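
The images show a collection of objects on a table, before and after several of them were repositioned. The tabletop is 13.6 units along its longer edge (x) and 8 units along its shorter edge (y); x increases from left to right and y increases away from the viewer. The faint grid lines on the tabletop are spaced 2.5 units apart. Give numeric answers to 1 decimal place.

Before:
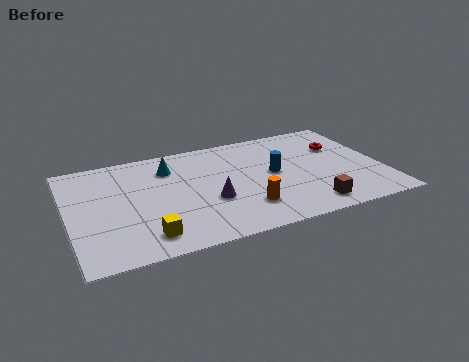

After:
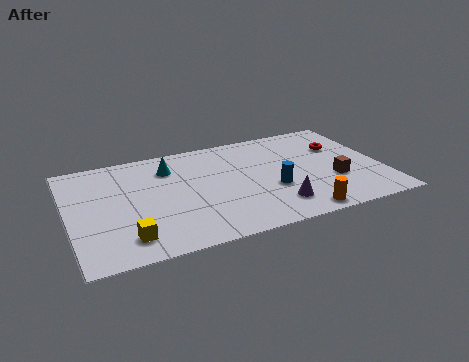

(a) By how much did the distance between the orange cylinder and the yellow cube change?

+3.0

The distance was about 4.3 in the first image and 7.3 in the second, so they moved 3.0 units further apart.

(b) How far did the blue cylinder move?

1.2

The blue cylinder moved from about (8.9, 4.2) to (8.7, 3.0), a distance of √(0.2² + 1.2²) ≈ 1.2.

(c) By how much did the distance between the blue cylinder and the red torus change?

+0.8

They were about 3.3 units apart before and 4.1 after — 0.8 units further apart.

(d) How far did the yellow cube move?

0.8

The yellow cube was near (3.1, 1.4) before and (2.3, 1.5) after, so it travelled √(0.8² + 0.1²) ≈ 0.8 units.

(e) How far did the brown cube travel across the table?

2.1

The brown cube moved from about (10.1, 1.2) to (11.4, 2.8), a distance of √(1.3² + 1.6²) ≈ 2.1.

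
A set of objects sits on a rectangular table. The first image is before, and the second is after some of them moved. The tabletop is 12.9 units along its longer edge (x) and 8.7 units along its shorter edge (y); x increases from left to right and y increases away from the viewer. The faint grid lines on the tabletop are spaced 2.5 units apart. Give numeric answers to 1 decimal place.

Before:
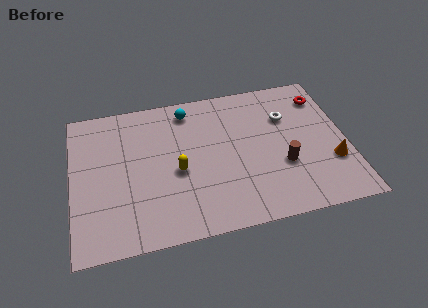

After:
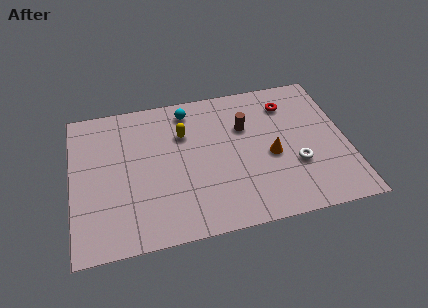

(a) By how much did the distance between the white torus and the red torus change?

+1.8

Before: roughly 2.0 units apart; after: 3.8. That's 1.8 units further apart.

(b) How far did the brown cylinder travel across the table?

3.1

From (9.8, 3.1) to (8.2, 5.8), the brown cylinder covered √(1.6² + 2.7²) ≈ 3.1 units.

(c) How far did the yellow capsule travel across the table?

2.2

The yellow capsule moved from about (4.9, 3.8) to (5.3, 6.0), a distance of √(0.4² + 2.2²) ≈ 2.2.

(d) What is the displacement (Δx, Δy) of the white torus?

(0.2, -3.0)

The white torus started near (10.2, 6.0) and ended near (10.4, 3.0).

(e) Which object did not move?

the cyan sphere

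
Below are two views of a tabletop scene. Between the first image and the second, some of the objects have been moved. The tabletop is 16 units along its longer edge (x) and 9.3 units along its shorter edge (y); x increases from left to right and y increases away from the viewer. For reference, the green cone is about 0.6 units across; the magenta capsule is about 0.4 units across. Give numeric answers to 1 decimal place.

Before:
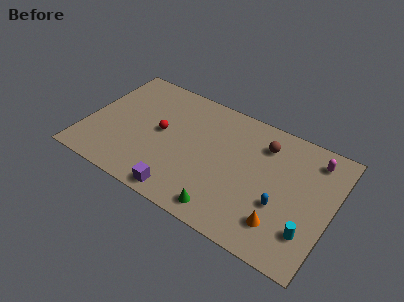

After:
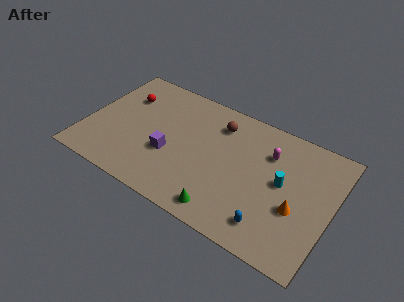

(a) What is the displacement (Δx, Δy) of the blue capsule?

(-0.4, -1.7)

The blue capsule started near (12.9, 3.4) and ended near (12.5, 1.7).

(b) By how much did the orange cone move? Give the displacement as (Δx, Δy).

(0.8, 1.5)

The orange cone started near (13.1, 2.1) and ended near (13.9, 3.6).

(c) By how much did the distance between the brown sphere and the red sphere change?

-0.7

Before: roughly 6.9 units apart; after: 6.2. That's 0.7 units closer together.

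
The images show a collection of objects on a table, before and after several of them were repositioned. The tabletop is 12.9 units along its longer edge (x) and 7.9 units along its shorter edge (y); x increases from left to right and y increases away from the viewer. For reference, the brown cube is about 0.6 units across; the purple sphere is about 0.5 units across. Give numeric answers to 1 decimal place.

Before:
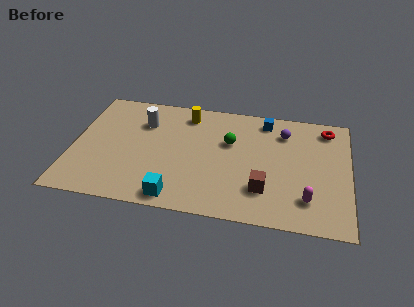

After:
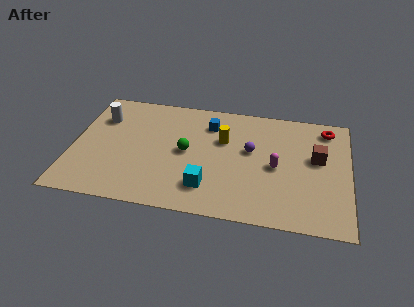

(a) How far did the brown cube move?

3.5

The brown cube was near (9.0, 2.1) before and (11.4, 4.6) after, so it travelled √(2.4² + 2.5²) ≈ 3.5 units.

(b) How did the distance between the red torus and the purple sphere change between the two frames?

+2.0

They were about 2.1 units apart before and 4.1 after — 2.0 units further apart.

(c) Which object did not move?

the red torus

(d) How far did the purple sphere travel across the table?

2.1

The purple sphere was near (9.8, 6.1) before and (8.3, 4.6) after, so it travelled √(1.5² + 1.5²) ≈ 2.1 units.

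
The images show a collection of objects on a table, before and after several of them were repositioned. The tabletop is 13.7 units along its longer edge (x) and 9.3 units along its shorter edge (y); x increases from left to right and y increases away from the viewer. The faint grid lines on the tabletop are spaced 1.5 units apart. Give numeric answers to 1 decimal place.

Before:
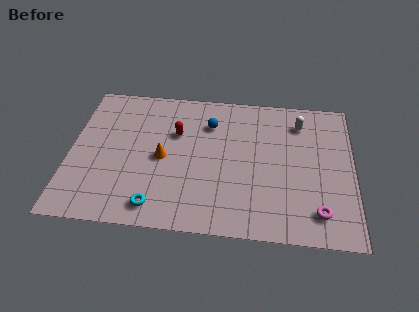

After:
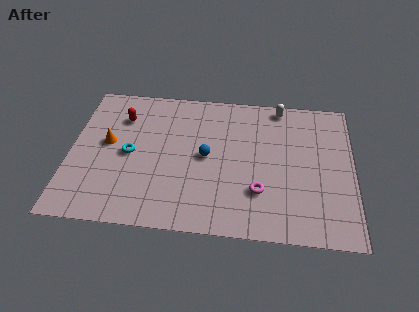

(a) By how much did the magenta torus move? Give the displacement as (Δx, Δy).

(-2.8, 1.0)

The magenta torus was at about (12.0, 1.7) and moved to about (9.2, 2.7).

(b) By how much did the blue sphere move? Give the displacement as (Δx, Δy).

(-0.1, -2.2)

The blue sphere was at about (6.7, 6.9) and moved to about (6.6, 4.7).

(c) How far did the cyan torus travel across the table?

3.5

The cyan torus was near (4.3, 1.3) before and (2.9, 4.5) after, so it travelled √(1.4² + 3.2²) ≈ 3.5 units.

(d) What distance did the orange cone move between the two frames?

2.8

From (4.5, 4.4) to (1.8, 5.1), the orange cone covered √(2.7² + 0.7²) ≈ 2.8 units.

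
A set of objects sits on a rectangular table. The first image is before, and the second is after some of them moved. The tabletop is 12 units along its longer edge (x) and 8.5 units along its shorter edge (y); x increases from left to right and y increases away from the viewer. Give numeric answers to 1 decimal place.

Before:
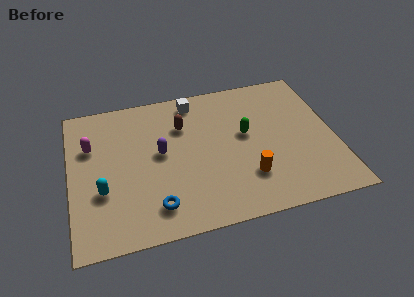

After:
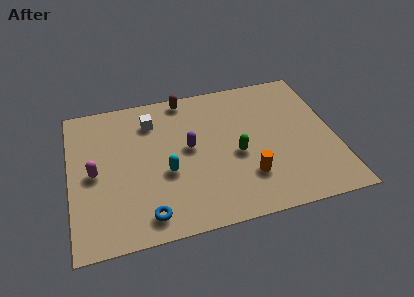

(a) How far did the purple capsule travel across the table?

1.3

The purple capsule was near (4.1, 4.6) before and (5.4, 4.6) after, so it travelled √(1.3² + 0.0²) ≈ 1.3 units.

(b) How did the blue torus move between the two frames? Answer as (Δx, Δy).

(-0.4, -0.4)

The blue torus started near (3.7, 1.6) and ended near (3.3, 1.2).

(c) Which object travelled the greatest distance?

the cyan capsule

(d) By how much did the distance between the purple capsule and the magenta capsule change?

+1.0

The distance was about 3.3 in the first image and 4.3 in the second, so they moved 1.0 units further apart.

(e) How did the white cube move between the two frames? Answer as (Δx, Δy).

(-2.0, -0.8)

The white cube started near (5.8, 7.4) and ended near (3.8, 6.6).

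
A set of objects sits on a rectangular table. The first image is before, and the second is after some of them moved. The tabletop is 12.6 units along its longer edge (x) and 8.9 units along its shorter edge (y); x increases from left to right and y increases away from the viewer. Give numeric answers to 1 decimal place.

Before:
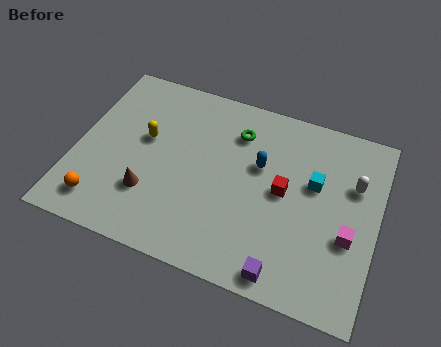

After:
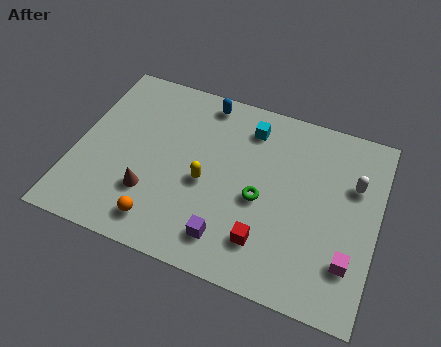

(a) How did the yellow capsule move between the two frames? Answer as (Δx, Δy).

(2.7, -1.3)

The yellow capsule was at about (2.8, 5.2) and moved to about (5.5, 3.9).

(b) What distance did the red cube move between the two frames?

2.6

The red cube moved from about (8.7, 4.6) to (8.2, 2.0), a distance of √(0.5² + 2.6²) ≈ 2.6.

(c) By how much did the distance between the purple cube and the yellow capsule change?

-5.0

The distance was about 7.6 in the first image and 2.6 in the second, so they moved 5.0 units closer together.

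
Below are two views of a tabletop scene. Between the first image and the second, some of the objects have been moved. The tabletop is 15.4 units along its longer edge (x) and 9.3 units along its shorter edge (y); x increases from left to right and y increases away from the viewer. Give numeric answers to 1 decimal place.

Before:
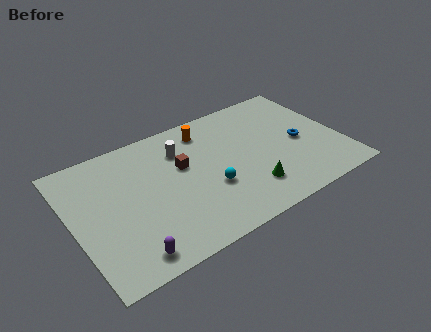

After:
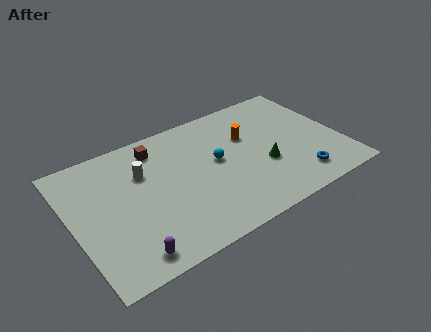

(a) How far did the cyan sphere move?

1.8

The cyan sphere moved from about (7.6, 3.4) to (8.3, 5.1), a distance of √(0.7² + 1.7²) ≈ 1.8.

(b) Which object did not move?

the purple capsule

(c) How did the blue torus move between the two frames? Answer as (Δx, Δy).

(-0.6, -2.6)

The blue torus started near (13.1, 4.3) and ended near (12.5, 1.7).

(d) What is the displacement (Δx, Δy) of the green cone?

(1.1, 1.3)

The green cone was at about (9.7, 2.2) and moved to about (10.8, 3.5).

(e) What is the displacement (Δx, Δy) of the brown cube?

(-1.2, 2.0)

The brown cube was at about (6.4, 5.7) and moved to about (5.2, 7.7).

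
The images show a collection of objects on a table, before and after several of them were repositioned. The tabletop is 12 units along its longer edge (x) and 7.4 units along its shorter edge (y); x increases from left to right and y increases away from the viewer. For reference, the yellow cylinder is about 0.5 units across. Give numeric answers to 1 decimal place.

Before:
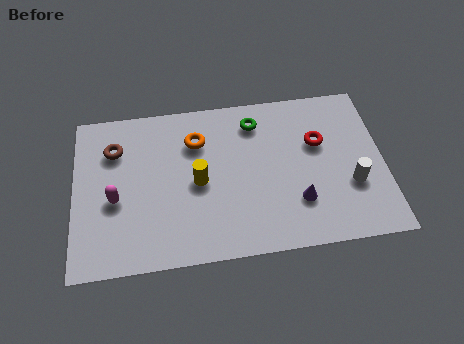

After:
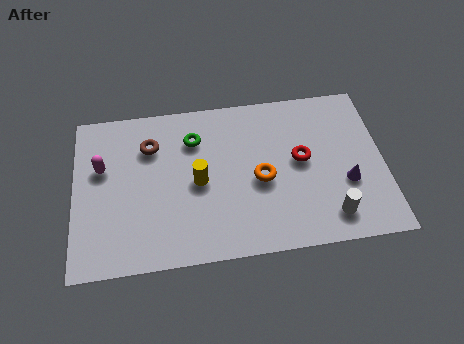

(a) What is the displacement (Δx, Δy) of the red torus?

(-0.7, -0.7)

The red torus started near (9.5, 4.7) and ended near (8.8, 4.0).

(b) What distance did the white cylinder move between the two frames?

1.6

The white cylinder was near (10.7, 2.6) before and (9.8, 1.3) after, so it travelled √(0.9² + 1.3²) ≈ 1.6 units.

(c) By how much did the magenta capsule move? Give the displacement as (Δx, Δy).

(-0.5, 1.5)

The magenta capsule started near (1.6, 3.1) and ended near (1.1, 4.6).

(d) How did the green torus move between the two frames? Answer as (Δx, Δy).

(-2.4, -0.5)

The green torus was at about (7.1, 6.0) and moved to about (4.7, 5.5).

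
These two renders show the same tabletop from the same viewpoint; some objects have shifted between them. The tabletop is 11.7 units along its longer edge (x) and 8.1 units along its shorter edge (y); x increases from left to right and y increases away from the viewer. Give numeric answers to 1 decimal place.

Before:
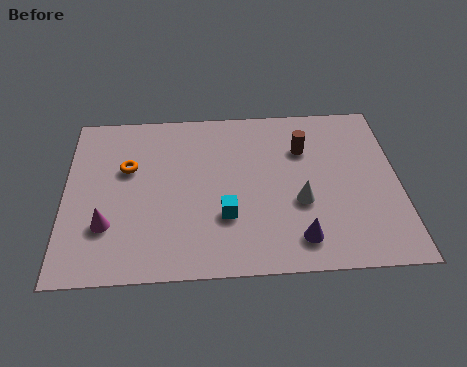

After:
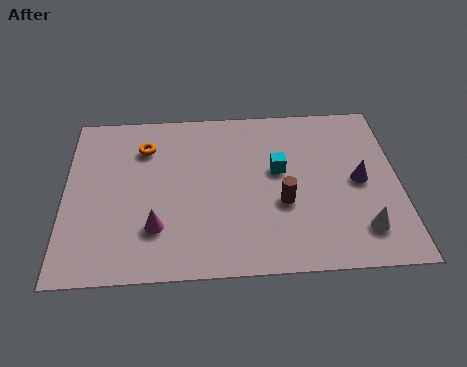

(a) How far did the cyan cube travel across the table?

2.8

The cyan cube was near (5.6, 2.6) before and (7.5, 4.7) after, so it travelled √(1.9² + 2.1²) ≈ 2.8 units.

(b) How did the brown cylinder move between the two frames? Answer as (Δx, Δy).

(-0.8, -2.6)

The brown cylinder was at about (8.4, 5.7) and moved to about (7.6, 3.1).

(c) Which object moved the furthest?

the purple cone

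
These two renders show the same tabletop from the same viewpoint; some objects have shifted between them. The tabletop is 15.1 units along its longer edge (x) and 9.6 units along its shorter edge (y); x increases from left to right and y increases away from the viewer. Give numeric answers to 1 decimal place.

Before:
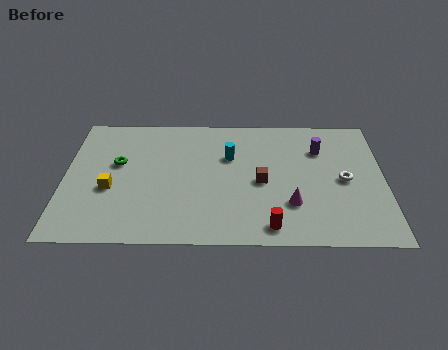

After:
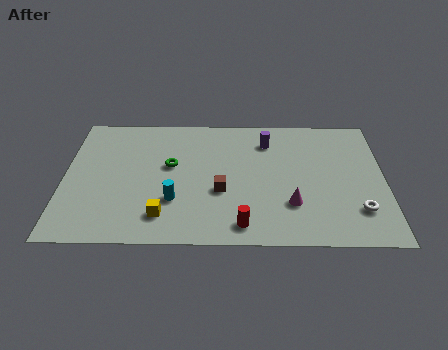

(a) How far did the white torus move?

2.3

From (13.2, 4.6) to (13.8, 2.4), the white torus covered √(0.6² + 2.2²) ≈ 2.3 units.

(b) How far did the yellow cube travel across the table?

3.1

From (2.2, 3.8) to (4.7, 1.9), the yellow cube covered √(2.5² + 1.9²) ≈ 3.1 units.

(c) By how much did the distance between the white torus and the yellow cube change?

-1.9

They were about 11.0 units apart before and 9.1 after — 1.9 units closer together.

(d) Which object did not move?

the magenta cone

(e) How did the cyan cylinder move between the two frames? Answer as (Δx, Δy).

(-2.6, -3.3)

From the two frames, the cyan cylinder sits at roughly (7.8, 6.3) before and (5.2, 3.0) after.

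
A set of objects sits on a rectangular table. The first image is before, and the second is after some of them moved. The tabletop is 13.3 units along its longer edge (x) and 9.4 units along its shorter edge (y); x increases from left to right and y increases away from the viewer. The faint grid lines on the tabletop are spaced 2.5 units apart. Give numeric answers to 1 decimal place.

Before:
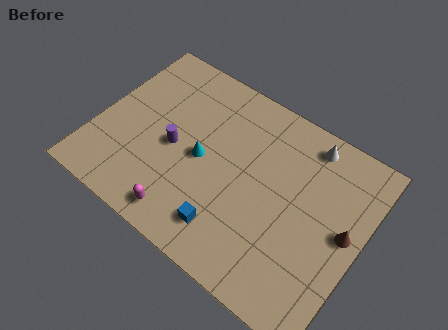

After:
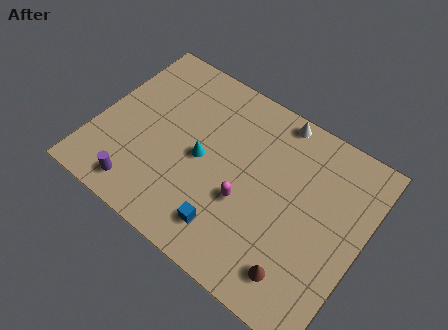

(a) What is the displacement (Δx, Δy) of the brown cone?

(-1.7, -3.2)

The brown cone started near (12.5, 4.9) and ended near (10.8, 1.7).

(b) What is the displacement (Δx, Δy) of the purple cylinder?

(-1.1, -3.0)

The purple cylinder was at about (3.9, 4.3) and moved to about (2.8, 1.3).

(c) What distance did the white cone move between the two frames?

1.7

The white cone moved from about (10.0, 8.2) to (8.3, 8.6), a distance of √(1.7² + 0.4²) ≈ 1.7.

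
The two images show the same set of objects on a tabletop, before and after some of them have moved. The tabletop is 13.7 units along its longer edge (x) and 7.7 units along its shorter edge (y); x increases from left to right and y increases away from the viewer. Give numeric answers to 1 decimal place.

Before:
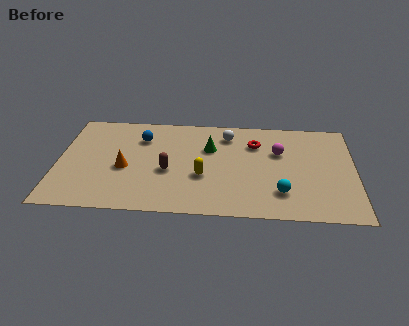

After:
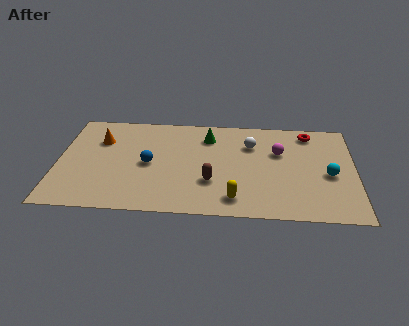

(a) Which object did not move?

the magenta sphere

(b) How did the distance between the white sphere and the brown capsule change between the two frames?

-0.5

They were about 4.0 units apart before and 3.5 after — 0.5 units closer together.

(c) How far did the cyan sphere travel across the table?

2.7

From (10.3, 1.9) to (12.5, 3.4), the cyan sphere covered √(2.2² + 1.5²) ≈ 2.7 units.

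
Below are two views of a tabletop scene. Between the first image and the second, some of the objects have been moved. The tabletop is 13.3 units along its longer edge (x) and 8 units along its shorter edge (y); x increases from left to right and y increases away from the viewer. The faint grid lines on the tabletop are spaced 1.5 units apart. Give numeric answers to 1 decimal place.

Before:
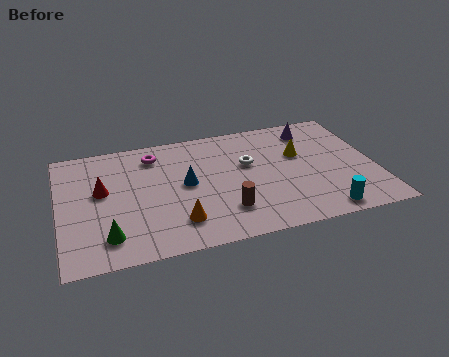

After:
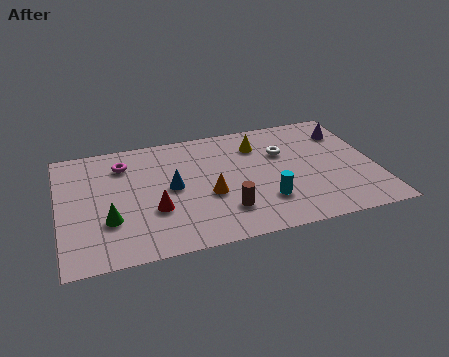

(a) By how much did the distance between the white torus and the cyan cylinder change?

-1.6

The distance was about 4.9 in the first image and 3.3 in the second, so they moved 1.6 units closer together.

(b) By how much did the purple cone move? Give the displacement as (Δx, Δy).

(1.4, -0.5)

The purple cone started near (10.9, 6.6) and ended near (12.3, 6.1).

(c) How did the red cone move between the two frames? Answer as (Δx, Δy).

(2.1, -1.8)

From the two frames, the red cone sits at roughly (1.8, 4.6) before and (3.9, 2.8) after.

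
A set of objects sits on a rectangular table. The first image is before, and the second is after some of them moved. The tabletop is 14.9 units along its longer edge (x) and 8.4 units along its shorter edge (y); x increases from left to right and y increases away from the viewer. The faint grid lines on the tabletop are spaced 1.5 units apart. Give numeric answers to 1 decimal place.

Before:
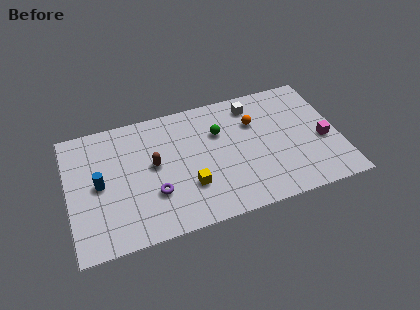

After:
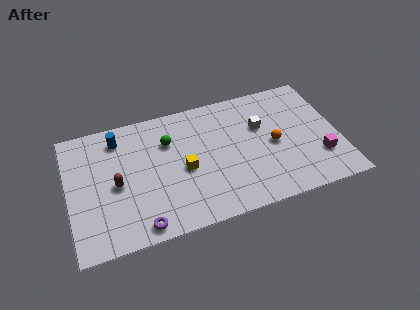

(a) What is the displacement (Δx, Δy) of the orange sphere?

(0.9, -1.8)

The orange sphere was at about (10.4, 5.8) and moved to about (11.3, 4.0).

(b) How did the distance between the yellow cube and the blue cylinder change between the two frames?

-0.5

They were about 5.1 units apart before and 4.6 after — 0.5 units closer together.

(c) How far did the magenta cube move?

1.1

The magenta cube moved from about (14.0, 3.5) to (13.7, 2.4), a distance of √(0.3² + 1.1²) ≈ 1.1.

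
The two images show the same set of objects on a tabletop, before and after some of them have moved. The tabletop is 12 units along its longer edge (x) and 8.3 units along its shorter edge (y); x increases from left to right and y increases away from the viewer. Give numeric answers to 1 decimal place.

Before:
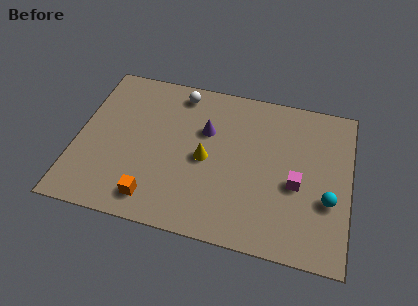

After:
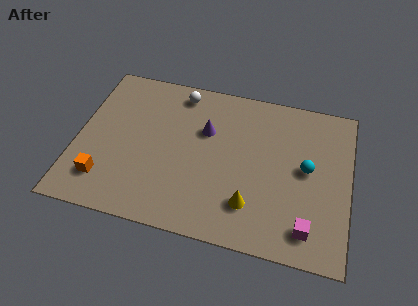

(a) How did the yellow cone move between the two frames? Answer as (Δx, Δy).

(2.1, -1.9)

The yellow cone started near (5.7, 3.9) and ended near (7.8, 2.0).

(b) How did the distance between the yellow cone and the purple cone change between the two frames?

+2.5

Before: roughly 1.5 units apart; after: 4.0. That's 2.5 units further apart.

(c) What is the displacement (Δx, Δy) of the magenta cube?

(0.6, -2.1)

The magenta cube started near (9.7, 3.5) and ended near (10.3, 1.4).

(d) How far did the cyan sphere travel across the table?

1.7

The cyan sphere moved from about (11.1, 3.0) to (10.1, 4.4), a distance of √(1.0² + 1.4²) ≈ 1.7.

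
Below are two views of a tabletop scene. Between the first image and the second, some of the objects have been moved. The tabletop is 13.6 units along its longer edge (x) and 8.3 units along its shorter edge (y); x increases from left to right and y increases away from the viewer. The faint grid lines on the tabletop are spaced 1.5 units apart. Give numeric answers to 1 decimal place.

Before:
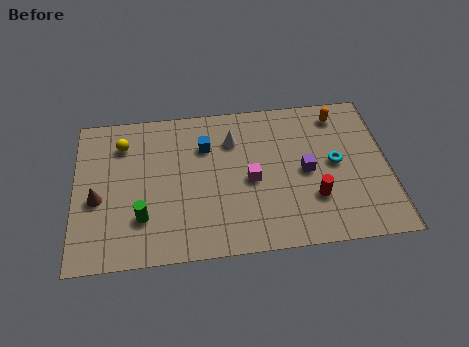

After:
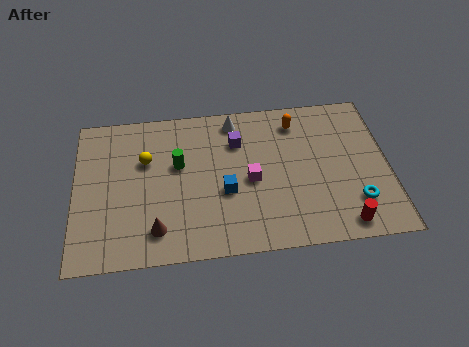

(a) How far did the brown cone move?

3.1

From (1.0, 3.5) to (3.5, 1.6), the brown cone covered √(2.5² + 1.9²) ≈ 3.1 units.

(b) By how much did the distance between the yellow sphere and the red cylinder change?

+0.4

Before: roughly 9.1 units apart; after: 9.5. That's 0.4 units further apart.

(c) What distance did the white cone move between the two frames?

1.1

From (6.9, 6.1) to (7.0, 7.2), the white cone covered √(0.1² + 1.1²) ≈ 1.1 units.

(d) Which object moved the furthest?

the purple cube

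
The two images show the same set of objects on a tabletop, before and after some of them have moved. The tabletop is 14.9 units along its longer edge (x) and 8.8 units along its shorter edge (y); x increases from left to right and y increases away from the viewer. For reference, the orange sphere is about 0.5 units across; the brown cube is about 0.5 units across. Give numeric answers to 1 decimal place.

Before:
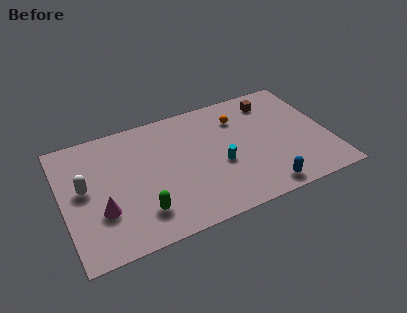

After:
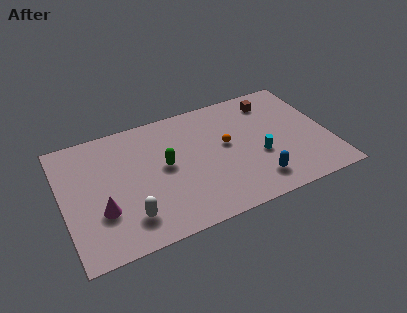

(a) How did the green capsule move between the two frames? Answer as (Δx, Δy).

(1.6, 2.7)

The green capsule was at about (4.1, 2.0) and moved to about (5.7, 4.7).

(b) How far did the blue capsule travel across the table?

0.8

From (10.8, 1.0) to (10.5, 1.7), the blue capsule covered √(0.3² + 0.7²) ≈ 0.8 units.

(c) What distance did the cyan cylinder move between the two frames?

2.2

From (8.7, 3.6) to (10.9, 3.4), the cyan cylinder covered √(2.2² + 0.2²) ≈ 2.2 units.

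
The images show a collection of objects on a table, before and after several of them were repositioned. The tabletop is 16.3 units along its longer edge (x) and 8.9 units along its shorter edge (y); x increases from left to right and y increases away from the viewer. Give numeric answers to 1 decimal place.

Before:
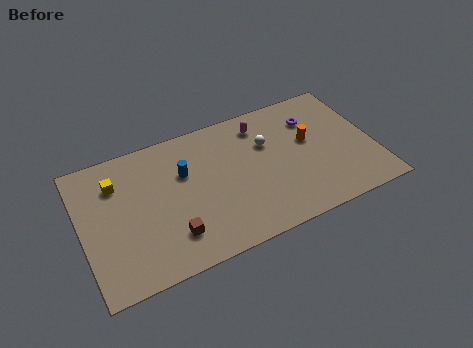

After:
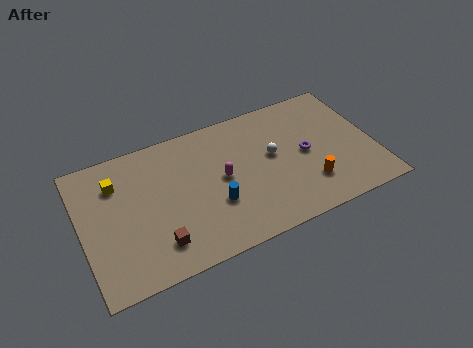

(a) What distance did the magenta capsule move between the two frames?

3.7

The magenta capsule was near (10.3, 7.3) before and (7.8, 4.6) after, so it travelled √(2.5² + 2.7²) ≈ 3.7 units.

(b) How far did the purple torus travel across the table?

2.3

The purple torus moved from about (13.2, 6.6) to (12.5, 4.4), a distance of √(0.7² + 2.2²) ≈ 2.3.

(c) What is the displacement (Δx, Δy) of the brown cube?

(-0.8, -0.2)

The brown cube was at about (4.7, 2.1) and moved to about (3.9, 1.9).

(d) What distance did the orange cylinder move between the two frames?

2.9

From (12.8, 5.2) to (12.4, 2.3), the orange cylinder covered √(0.4² + 2.9²) ≈ 2.9 units.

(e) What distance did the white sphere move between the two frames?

0.9

The white sphere moved from about (10.5, 5.9) to (10.7, 5.0), a distance of √(0.2² + 0.9²) ≈ 0.9.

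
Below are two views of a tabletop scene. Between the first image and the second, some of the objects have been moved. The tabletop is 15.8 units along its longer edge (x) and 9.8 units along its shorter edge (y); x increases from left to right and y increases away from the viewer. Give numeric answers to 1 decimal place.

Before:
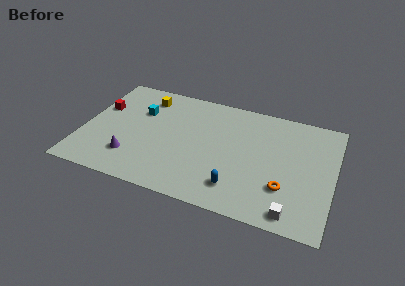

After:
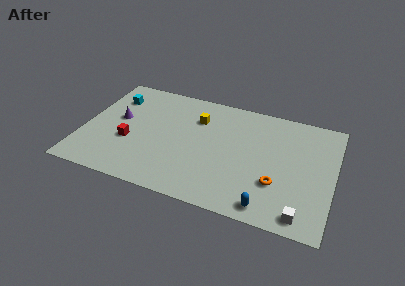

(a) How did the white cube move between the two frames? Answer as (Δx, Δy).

(0.6, 0.0)

From the two frames, the white cube sits at roughly (13.5, 1.1) before and (14.1, 1.1) after.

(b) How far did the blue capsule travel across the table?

2.2

The blue capsule was near (10.0, 2.0) before and (12.0, 1.1) after, so it travelled √(2.0² + 0.9²) ≈ 2.2 units.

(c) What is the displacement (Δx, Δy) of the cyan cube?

(-1.8, 0.8)

The cyan cube was at about (3.4, 6.6) and moved to about (1.6, 7.4).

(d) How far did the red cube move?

3.3

The red cube was near (0.9, 6.2) before and (3.0, 3.7) after, so it travelled √(2.1² + 2.5²) ≈ 3.3 units.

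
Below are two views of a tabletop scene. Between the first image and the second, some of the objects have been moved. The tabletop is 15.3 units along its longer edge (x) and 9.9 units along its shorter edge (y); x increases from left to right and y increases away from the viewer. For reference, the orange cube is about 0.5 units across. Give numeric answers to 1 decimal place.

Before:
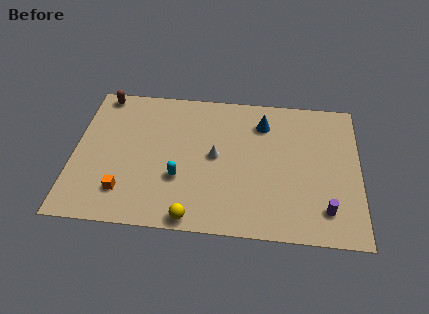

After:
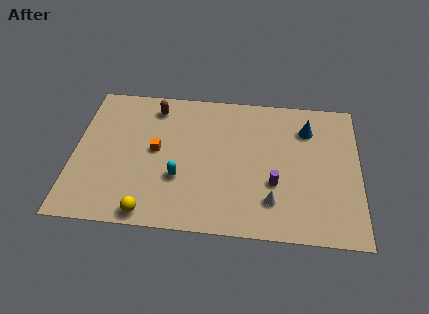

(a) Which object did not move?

the cyan capsule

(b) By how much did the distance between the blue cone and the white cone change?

+1.9

They were about 3.6 units apart before and 5.5 after — 1.9 units further apart.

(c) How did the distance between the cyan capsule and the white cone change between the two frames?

+2.6

They were about 2.5 units apart before and 5.1 after — 2.6 units further apart.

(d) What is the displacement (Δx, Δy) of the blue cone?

(2.4, -0.2)

From the two frames, the blue cone sits at roughly (10.1, 7.7) before and (12.5, 7.5) after.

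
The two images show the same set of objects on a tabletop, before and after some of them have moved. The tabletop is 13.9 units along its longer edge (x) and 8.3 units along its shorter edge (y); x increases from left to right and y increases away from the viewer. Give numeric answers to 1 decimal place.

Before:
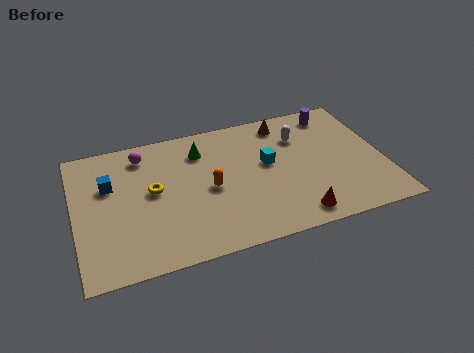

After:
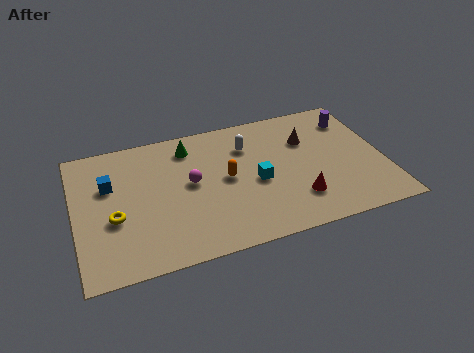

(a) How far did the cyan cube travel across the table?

1.2

The cyan cube was near (8.7, 4.7) before and (8.1, 3.7) after, so it travelled √(0.6² + 1.0²) ≈ 1.2 units.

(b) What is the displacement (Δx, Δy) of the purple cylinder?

(0.8, -0.6)

The purple cylinder started near (12.0, 7.1) and ended near (12.8, 6.5).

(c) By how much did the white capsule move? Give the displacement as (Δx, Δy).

(-2.4, 0.1)

From the two frames, the white capsule sits at roughly (10.3, 6.0) before and (7.9, 6.1) after.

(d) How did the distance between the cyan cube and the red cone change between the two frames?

-1.4

They were about 3.7 units apart before and 2.3 after — 1.4 units closer together.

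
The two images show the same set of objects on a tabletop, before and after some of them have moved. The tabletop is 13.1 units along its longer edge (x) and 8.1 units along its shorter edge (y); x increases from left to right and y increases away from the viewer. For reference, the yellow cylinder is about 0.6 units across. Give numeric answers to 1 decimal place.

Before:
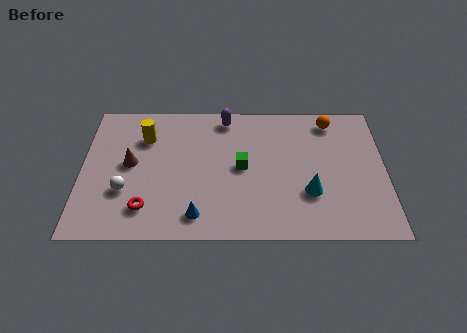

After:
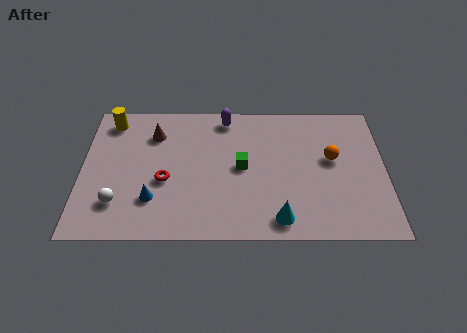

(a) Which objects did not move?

the purple capsule and the green cube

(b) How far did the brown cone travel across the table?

2.1

The brown cone was near (2.1, 4.3) before and (3.1, 6.1) after, so it travelled √(1.0² + 1.8²) ≈ 2.1 units.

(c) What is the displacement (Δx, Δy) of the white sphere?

(-0.3, -0.7)

From the two frames, the white sphere sits at roughly (1.9, 2.7) before and (1.6, 2.0) after.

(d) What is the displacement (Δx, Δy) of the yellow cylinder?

(-1.5, 1.0)

From the two frames, the yellow cylinder sits at roughly (2.7, 5.9) before and (1.2, 6.9) after.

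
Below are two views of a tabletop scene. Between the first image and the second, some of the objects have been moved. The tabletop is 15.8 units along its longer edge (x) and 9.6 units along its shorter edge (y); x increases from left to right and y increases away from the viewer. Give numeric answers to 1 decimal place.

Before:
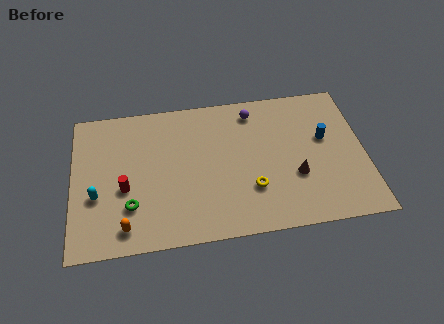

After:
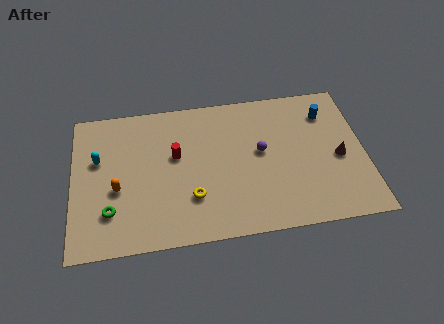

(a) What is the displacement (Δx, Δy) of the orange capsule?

(-0.4, 2.5)

From the two frames, the orange capsule sits at roughly (2.8, 1.4) before and (2.4, 3.9) after.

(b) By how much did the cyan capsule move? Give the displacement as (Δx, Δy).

(0.1, 2.4)

The cyan capsule was at about (1.3, 3.6) and moved to about (1.4, 6.0).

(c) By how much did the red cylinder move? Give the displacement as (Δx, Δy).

(2.8, 1.8)

From the two frames, the red cylinder sits at roughly (2.8, 3.9) before and (5.6, 5.7) after.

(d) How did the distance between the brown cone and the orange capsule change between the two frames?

+2.6

They were about 9.4 units apart before and 12.0 after — 2.6 units further apart.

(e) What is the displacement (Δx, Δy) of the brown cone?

(2.4, 0.9)

The brown cone was at about (12.0, 3.4) and moved to about (14.4, 4.3).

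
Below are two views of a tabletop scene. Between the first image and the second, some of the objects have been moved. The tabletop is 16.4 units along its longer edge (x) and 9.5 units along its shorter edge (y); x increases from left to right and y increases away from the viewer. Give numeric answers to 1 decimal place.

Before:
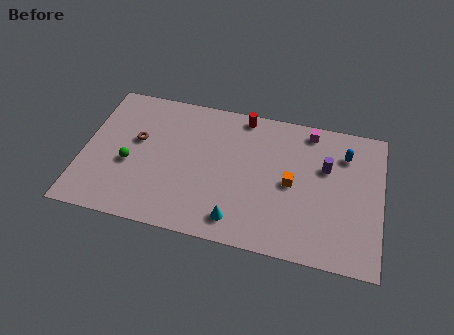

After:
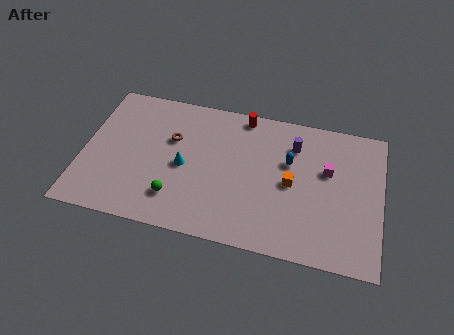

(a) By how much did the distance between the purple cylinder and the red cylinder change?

-2.1

They were about 5.3 units apart before and 3.2 after — 2.1 units closer together.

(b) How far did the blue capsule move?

3.2

The blue capsule moved from about (14.3, 7.2) to (11.3, 6.0), a distance of √(3.0² + 1.2²) ≈ 3.2.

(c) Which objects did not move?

the orange cube and the red cylinder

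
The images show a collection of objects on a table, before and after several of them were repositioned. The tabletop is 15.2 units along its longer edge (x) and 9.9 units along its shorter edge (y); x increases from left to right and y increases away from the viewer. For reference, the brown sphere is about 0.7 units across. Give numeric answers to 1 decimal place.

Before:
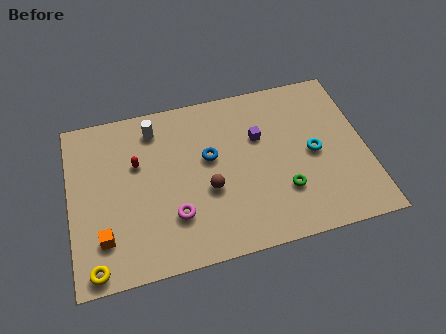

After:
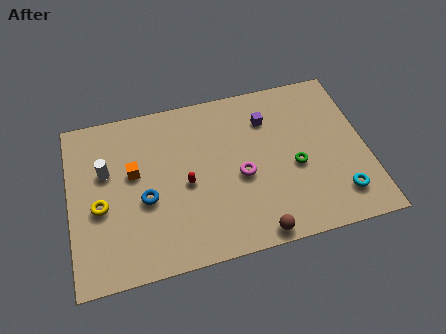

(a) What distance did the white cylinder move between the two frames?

3.3

The white cylinder was near (4.5, 8.2) before and (1.9, 6.2) after, so it travelled √(2.6² + 2.0²) ≈ 3.3 units.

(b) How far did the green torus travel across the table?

1.5

The green torus was near (10.8, 2.9) before and (11.5, 4.2) after, so it travelled √(0.7² + 1.3²) ≈ 1.5 units.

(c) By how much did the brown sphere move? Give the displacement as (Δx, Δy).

(2.2, -3.1)

The brown sphere was at about (7.0, 3.9) and moved to about (9.2, 0.8).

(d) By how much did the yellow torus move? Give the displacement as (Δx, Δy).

(0.4, 3.3)

From the two frames, the yellow torus sits at roughly (1.1, 0.9) before and (1.5, 4.2) after.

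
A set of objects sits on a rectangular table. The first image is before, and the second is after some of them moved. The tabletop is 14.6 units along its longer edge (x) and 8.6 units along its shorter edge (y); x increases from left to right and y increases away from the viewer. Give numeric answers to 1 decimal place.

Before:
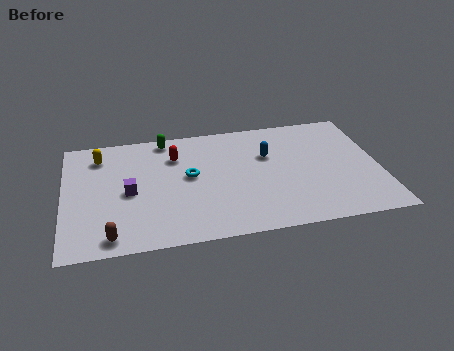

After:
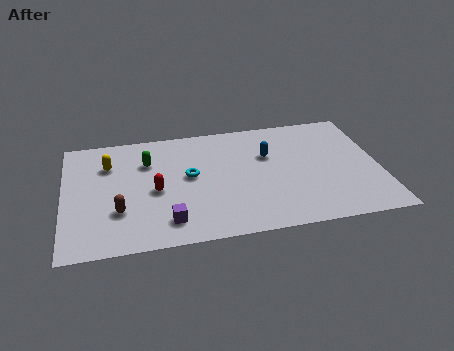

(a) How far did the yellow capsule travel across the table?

0.8

From (1.7, 6.9) to (2.1, 6.2), the yellow capsule covered √(0.4² + 0.7²) ≈ 0.8 units.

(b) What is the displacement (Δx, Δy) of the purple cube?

(1.7, -2.4)

From the two frames, the purple cube sits at roughly (3.0, 4.0) before and (4.7, 1.6) after.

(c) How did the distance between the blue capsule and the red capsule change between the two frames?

+1.2

They were about 4.4 units apart before and 5.6 after — 1.2 units further apart.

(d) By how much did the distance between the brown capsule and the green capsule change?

-3.5

Before: roughly 7.2 units apart; after: 3.7. That's 3.5 units closer together.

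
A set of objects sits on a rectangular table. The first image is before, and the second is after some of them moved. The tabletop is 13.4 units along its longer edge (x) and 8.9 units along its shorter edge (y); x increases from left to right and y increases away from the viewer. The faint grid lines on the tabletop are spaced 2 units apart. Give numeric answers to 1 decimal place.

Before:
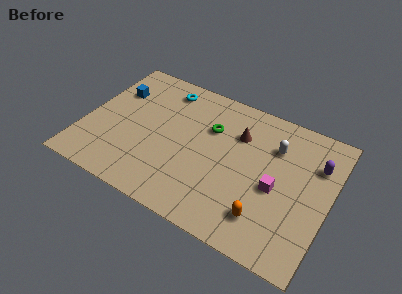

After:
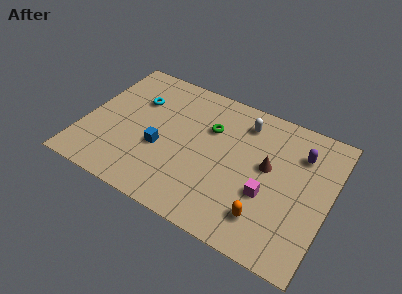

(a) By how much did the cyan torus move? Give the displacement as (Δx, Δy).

(-1.3, -1.4)

The cyan torus was at about (3.9, 7.5) and moved to about (2.6, 6.1).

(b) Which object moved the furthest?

the blue cube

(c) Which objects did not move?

the green torus and the orange capsule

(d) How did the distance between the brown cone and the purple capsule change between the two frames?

-2.0

The distance was about 4.3 in the first image and 2.3 in the second, so they moved 2.0 units closer together.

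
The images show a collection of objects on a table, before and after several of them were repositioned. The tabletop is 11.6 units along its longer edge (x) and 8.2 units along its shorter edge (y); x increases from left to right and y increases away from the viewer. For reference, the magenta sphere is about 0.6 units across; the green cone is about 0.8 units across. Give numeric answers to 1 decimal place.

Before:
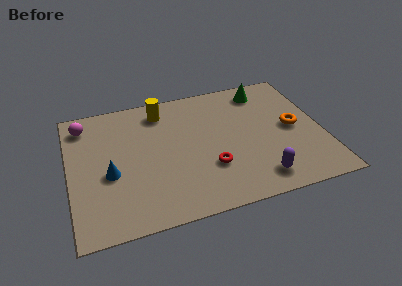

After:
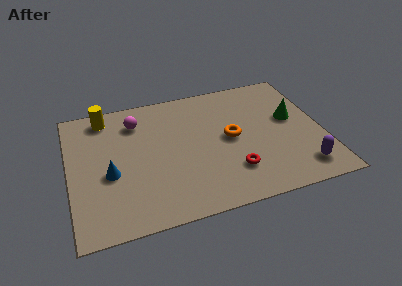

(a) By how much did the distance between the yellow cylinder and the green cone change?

+4.0

Before: roughly 4.8 units apart; after: 8.8. That's 4.0 units further apart.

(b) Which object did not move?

the blue cone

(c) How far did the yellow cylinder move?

2.6

From (4.4, 6.8) to (1.8, 7.1), the yellow cylinder covered √(2.6² + 0.3²) ≈ 2.6 units.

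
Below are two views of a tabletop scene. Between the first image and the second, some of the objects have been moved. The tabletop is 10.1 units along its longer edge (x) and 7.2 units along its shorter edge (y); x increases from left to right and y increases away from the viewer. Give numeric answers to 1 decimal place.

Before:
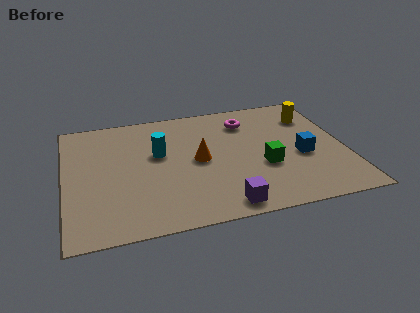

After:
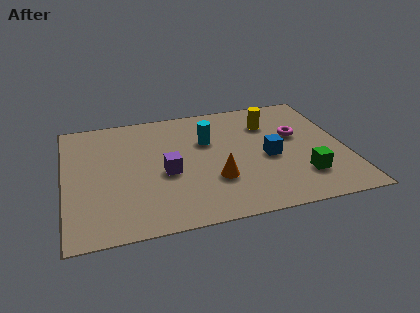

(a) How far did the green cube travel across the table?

1.6

The green cube moved from about (7.1, 2.7) to (8.4, 1.8), a distance of √(1.3² + 0.9²) ≈ 1.6.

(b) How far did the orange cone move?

1.4

The orange cone moved from about (4.8, 3.6) to (5.3, 2.3), a distance of √(0.5² + 1.3²) ≈ 1.4.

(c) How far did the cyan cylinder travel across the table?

1.8

From (3.4, 4.3) to (5.2, 4.7), the cyan cylinder covered √(1.8² + 0.4²) ≈ 1.8 units.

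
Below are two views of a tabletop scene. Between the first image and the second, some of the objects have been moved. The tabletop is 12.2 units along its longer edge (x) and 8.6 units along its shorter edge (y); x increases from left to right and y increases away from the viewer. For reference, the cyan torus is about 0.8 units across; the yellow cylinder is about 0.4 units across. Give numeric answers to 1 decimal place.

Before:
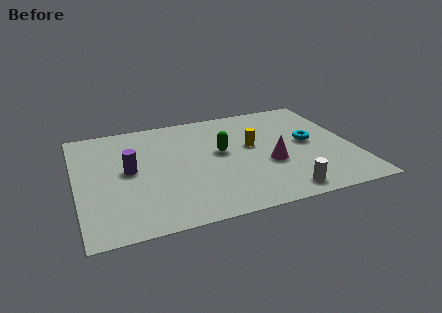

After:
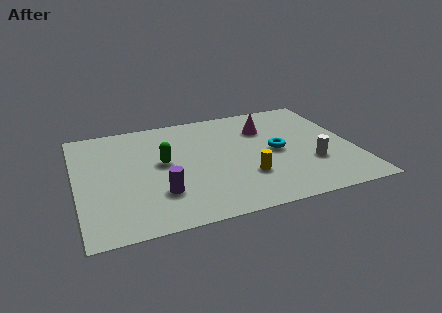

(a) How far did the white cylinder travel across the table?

2.3

The white cylinder was near (8.7, 1.0) before and (10.2, 2.8) after, so it travelled √(1.5² + 1.8²) ≈ 2.3 units.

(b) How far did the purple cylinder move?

2.4

The purple cylinder moved from about (2.3, 4.5) to (3.5, 2.4), a distance of √(1.2² + 2.1²) ≈ 2.4.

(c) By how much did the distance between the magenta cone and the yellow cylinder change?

+2.1

They were about 1.7 units apart before and 3.8 after — 2.1 units further apart.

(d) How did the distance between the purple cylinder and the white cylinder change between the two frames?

-0.6

Before: roughly 7.3 units apart; after: 6.7. That's 0.6 units closer together.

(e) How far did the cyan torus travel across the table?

1.5

The cyan torus was near (10.3, 4.5) before and (8.8, 4.2) after, so it travelled √(1.5² + 0.3²) ≈ 1.5 units.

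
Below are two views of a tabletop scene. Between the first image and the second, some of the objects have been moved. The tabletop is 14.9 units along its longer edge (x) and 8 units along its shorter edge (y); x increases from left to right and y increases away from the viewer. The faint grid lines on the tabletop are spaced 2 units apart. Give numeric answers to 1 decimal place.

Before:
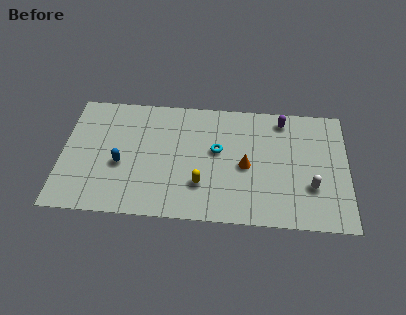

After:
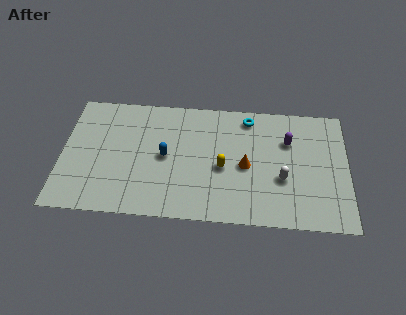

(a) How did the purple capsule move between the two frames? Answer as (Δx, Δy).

(0.3, -1.4)

The purple capsule was at about (11.5, 6.9) and moved to about (11.8, 5.5).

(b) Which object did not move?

the orange cone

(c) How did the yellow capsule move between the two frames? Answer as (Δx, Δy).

(1.1, 1.2)

The yellow capsule started near (7.3, 2.3) and ended near (8.4, 3.5).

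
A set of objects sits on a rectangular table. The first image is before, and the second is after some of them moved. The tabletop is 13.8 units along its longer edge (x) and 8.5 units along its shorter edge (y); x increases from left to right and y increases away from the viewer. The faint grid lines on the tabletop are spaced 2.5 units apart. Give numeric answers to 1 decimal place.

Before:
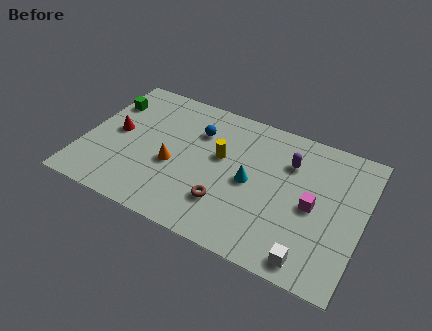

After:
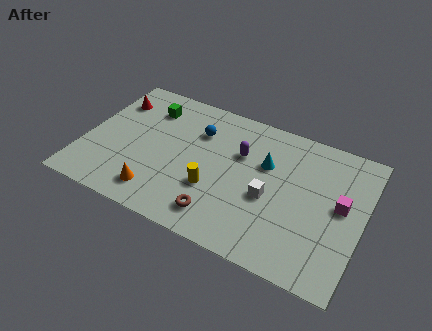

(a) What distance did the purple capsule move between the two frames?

2.5

The purple capsule was near (10.0, 6.1) before and (7.6, 5.6) after, so it travelled √(2.4² + 0.5²) ≈ 2.5 units.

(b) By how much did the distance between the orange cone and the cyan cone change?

+2.5

The distance was about 3.8 in the first image and 6.3 in the second, so they moved 2.5 units further apart.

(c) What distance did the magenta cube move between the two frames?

1.4

The magenta cube moved from about (11.4, 4.0) to (12.7, 4.6), a distance of √(1.3² + 0.6²) ≈ 1.4.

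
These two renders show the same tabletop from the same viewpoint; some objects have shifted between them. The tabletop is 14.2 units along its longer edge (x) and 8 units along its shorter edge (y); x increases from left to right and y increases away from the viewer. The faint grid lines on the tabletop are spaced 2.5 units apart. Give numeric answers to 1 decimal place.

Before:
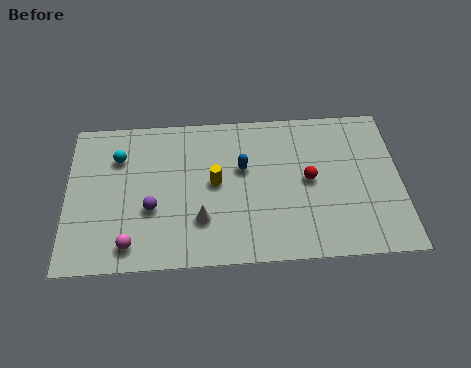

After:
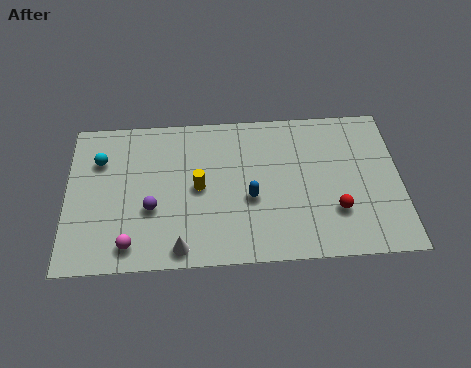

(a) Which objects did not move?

the purple sphere and the magenta sphere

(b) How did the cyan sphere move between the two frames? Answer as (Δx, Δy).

(-0.8, -0.1)

From the two frames, the cyan sphere sits at roughly (2.2, 5.8) before and (1.4, 5.7) after.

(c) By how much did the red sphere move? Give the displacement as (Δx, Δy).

(1.1, -1.7)

The red sphere was at about (10.3, 4.1) and moved to about (11.4, 2.4).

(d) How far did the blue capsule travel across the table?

1.6

From (7.5, 4.9) to (7.8, 3.3), the blue capsule covered √(0.3² + 1.6²) ≈ 1.6 units.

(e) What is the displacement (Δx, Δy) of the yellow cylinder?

(-0.7, -0.2)

The yellow cylinder started near (6.3, 4.2) and ended near (5.6, 4.0).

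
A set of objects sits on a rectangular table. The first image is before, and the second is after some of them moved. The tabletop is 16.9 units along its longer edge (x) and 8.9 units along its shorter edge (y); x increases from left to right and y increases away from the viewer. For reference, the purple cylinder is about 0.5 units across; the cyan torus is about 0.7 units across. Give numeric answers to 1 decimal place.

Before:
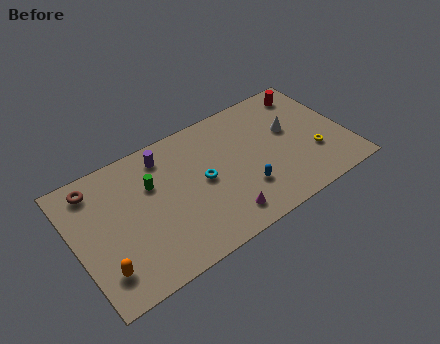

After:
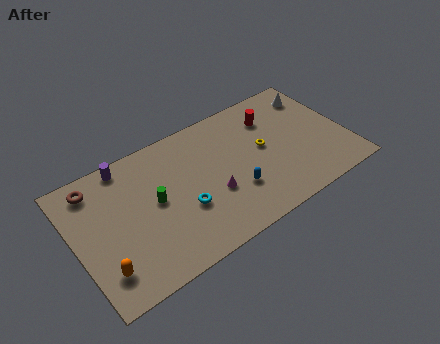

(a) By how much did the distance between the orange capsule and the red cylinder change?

-2.6

The distance was about 14.9 in the first image and 12.3 in the second, so they moved 2.6 units closer together.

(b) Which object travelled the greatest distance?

the yellow torus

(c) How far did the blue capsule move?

0.6

The blue capsule moved from about (10.2, 2.6) to (9.6, 2.8), a distance of √(0.6² + 0.2²) ≈ 0.6.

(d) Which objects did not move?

the brown torus and the orange capsule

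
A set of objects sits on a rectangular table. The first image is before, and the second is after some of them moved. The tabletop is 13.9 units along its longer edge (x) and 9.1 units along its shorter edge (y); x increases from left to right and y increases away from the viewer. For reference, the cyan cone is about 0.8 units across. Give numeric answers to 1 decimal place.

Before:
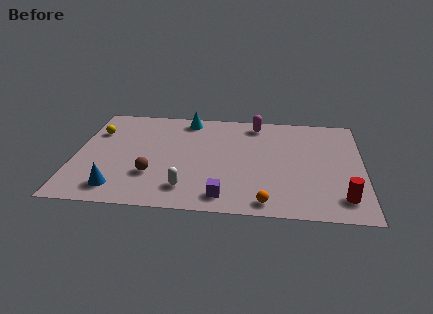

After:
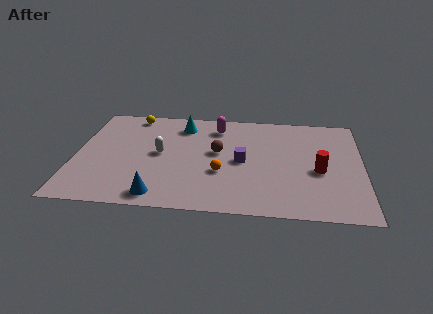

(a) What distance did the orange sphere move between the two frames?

3.2

The orange sphere was near (9.3, 1.0) before and (7.1, 3.3) after, so it travelled √(2.2² + 2.3²) ≈ 3.2 units.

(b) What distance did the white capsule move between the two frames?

3.2

The white capsule moved from about (5.5, 1.8) to (4.1, 4.7), a distance of √(1.4² + 2.9²) ≈ 3.2.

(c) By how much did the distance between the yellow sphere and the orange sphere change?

-3.4

Before: roughly 10.0 units apart; after: 6.6. That's 3.4 units closer together.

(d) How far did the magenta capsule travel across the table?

2.0

From (8.7, 7.9) to (6.8, 7.4), the magenta capsule covered √(1.9² + 0.5²) ≈ 2.0 units.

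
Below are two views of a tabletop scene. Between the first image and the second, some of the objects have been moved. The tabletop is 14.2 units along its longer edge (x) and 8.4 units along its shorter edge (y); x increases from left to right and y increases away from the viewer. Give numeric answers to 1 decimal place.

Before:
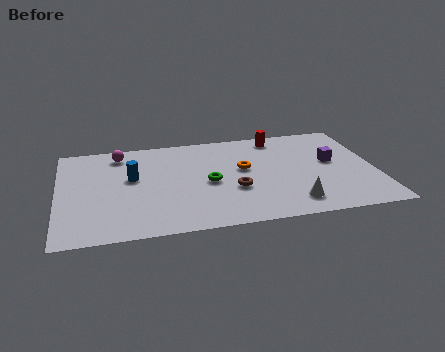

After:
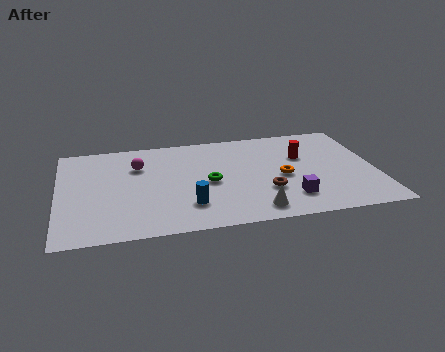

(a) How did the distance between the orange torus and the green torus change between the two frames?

+1.5

The distance was about 1.8 in the first image and 3.3 in the second, so they moved 1.5 units further apart.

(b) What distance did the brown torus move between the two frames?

1.5

The brown torus was near (7.8, 3.1) before and (9.2, 2.7) after, so it travelled √(1.4² + 0.4²) ≈ 1.5 units.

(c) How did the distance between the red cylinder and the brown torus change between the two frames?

-1.5

The distance was about 4.7 in the first image and 3.2 in the second, so they moved 1.5 units closer together.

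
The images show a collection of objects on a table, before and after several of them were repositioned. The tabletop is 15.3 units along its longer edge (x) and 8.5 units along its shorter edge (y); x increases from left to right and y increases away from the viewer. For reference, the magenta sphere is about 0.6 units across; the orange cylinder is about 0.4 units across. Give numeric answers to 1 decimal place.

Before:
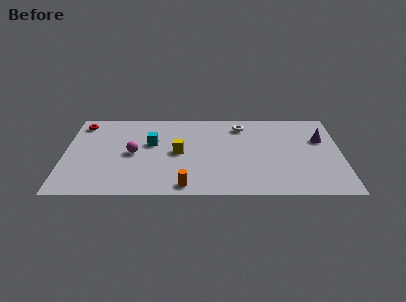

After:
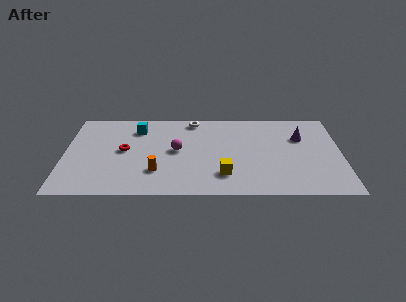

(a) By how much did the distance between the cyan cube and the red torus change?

-2.1

They were about 4.4 units apart before and 2.3 after — 2.1 units closer together.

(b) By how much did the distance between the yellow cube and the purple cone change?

-2.3

The distance was about 8.0 in the first image and 5.7 in the second, so they moved 2.3 units closer together.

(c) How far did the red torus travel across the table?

3.6

From (0.9, 7.1) to (3.3, 4.4), the red torus covered √(2.4² + 2.7²) ≈ 3.6 units.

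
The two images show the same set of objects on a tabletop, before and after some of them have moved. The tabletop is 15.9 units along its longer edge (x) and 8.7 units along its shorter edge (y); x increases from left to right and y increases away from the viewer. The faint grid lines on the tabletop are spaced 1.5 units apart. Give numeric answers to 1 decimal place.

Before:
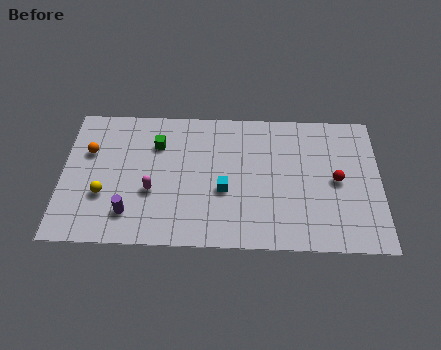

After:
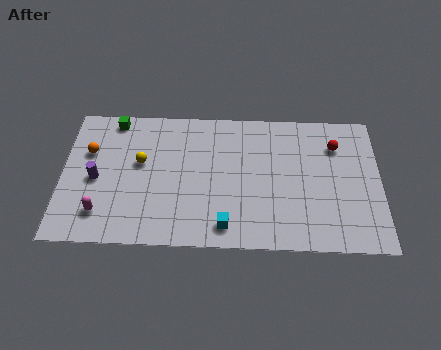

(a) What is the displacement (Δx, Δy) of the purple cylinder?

(-1.7, 2.1)

The purple cylinder started near (3.4, 1.9) and ended near (1.7, 4.0).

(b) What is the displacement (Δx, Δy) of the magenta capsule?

(-2.5, -1.4)

From the two frames, the magenta capsule sits at roughly (4.5, 3.3) before and (2.0, 1.9) after.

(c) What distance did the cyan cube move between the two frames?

2.2

From (8.1, 3.5) to (8.2, 1.3), the cyan cube covered √(0.1² + 2.2²) ≈ 2.2 units.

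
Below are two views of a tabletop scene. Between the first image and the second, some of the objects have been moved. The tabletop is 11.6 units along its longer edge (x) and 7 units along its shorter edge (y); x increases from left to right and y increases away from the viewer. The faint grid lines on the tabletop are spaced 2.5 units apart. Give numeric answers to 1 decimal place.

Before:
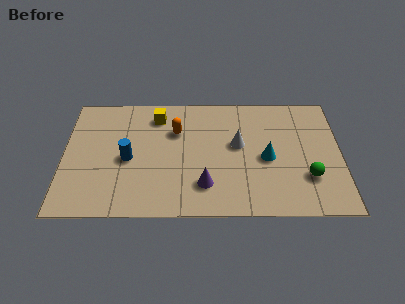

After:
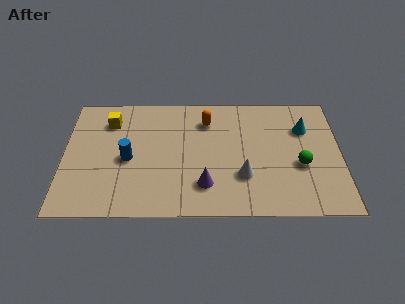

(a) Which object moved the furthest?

the cyan cone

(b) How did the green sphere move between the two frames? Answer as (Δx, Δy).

(-0.3, 0.7)

The green sphere was at about (10.2, 2.1) and moved to about (9.9, 2.8).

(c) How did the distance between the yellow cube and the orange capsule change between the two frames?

+2.9

They were about 1.2 units apart before and 4.1 after — 2.9 units further apart.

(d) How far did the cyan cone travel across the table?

2.3

From (8.5, 3.2) to (10.1, 4.9), the cyan cone covered √(1.6² + 1.7²) ≈ 2.3 units.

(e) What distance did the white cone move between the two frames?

1.8

From (7.3, 4.0) to (7.5, 2.2), the white cone covered √(0.2² + 1.8²) ≈ 1.8 units.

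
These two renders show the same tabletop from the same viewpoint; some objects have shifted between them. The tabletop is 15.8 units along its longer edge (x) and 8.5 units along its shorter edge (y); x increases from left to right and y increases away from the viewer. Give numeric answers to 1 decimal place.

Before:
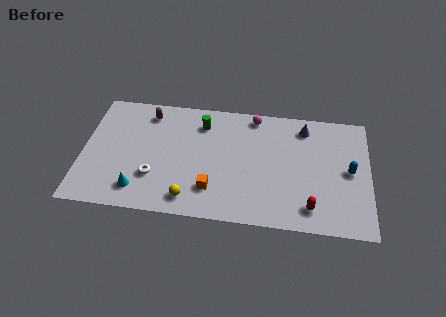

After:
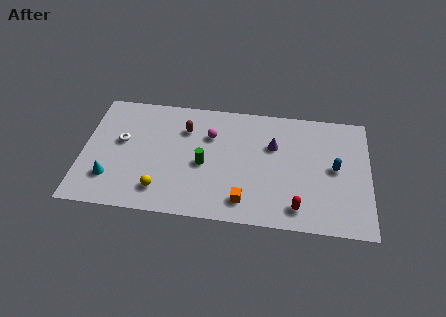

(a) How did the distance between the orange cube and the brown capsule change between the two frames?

-0.4

They were about 6.2 units apart before and 5.8 after — 0.4 units closer together.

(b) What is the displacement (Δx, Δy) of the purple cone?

(-1.7, -1.5)

The purple cone started near (12.2, 7.1) and ended near (10.5, 5.6).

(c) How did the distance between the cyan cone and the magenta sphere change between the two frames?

-2.1

The distance was about 8.6 in the first image and 6.5 in the second, so they moved 2.1 units closer together.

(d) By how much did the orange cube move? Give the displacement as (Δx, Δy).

(1.8, -0.6)

The orange cube started near (7.2, 2.1) and ended near (9.0, 1.5).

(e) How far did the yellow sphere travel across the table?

1.6

The yellow sphere was near (6.0, 1.3) before and (4.4, 1.7) after, so it travelled √(1.6² + 0.4²) ≈ 1.6 units.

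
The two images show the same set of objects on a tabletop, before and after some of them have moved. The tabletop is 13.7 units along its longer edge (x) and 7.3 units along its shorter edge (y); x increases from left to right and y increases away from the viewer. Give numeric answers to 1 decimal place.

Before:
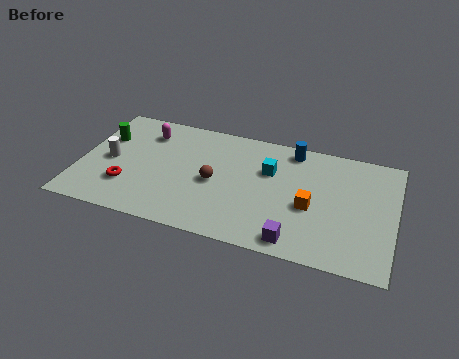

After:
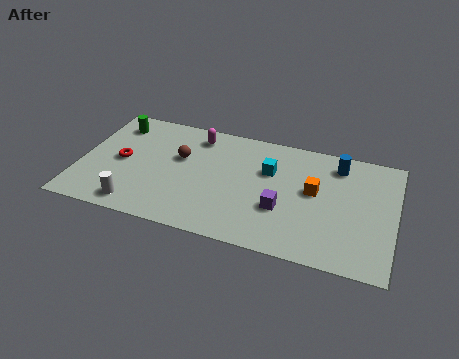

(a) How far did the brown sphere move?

1.9

The brown sphere was near (5.9, 3.4) before and (4.3, 4.5) after, so it travelled √(1.6² + 1.1²) ≈ 1.9 units.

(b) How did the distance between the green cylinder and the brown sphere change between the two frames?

-1.9

The distance was about 5.2 in the first image and 3.3 in the second, so they moved 1.9 units closer together.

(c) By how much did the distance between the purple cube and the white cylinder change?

-2.3

The distance was about 8.7 in the first image and 6.4 in the second, so they moved 2.3 units closer together.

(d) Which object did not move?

the cyan cube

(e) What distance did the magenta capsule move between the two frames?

2.2

The magenta capsule moved from about (2.7, 5.7) to (4.9, 6.1), a distance of √(2.2² + 0.4²) ≈ 2.2.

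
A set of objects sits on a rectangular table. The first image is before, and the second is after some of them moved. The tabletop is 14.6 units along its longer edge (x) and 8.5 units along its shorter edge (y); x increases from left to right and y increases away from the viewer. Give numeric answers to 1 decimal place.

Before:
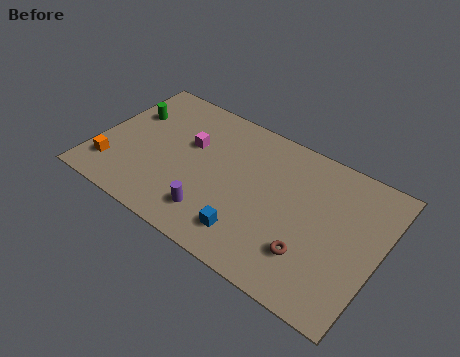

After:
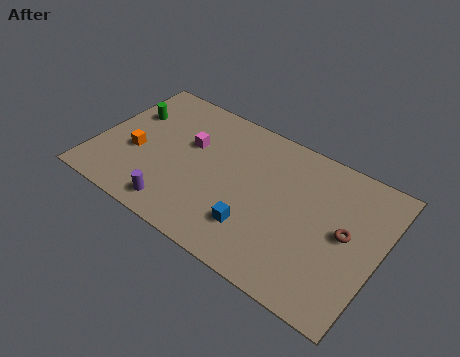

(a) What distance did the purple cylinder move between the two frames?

1.9

The purple cylinder moved from about (6.5, 1.8) to (4.7, 1.2), a distance of √(1.8² + 0.6²) ≈ 1.9.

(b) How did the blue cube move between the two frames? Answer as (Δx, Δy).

(0.2, 0.5)

From the two frames, the blue cube sits at roughly (8.4, 1.7) before and (8.6, 2.2) after.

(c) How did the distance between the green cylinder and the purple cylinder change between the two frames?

-0.9

The distance was about 6.5 in the first image and 5.6 in the second, so they moved 0.9 units closer together.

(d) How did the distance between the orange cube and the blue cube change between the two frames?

-0.7

Before: roughly 7.3 units apart; after: 6.6. That's 0.7 units closer together.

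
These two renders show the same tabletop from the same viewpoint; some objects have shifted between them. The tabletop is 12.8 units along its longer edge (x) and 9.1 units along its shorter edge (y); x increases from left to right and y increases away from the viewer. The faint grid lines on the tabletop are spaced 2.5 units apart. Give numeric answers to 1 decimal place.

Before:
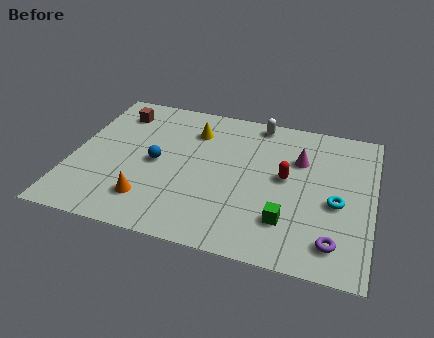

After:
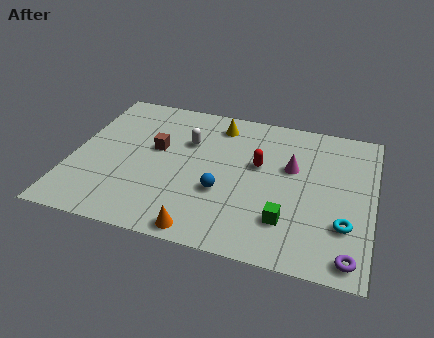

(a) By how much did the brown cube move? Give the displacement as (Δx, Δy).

(1.9, -2.0)

The brown cube was at about (1.6, 7.3) and moved to about (3.5, 5.3).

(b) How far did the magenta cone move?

0.7

The magenta cone moved from about (9.6, 6.2) to (9.3, 5.6), a distance of √(0.3² + 0.6²) ≈ 0.7.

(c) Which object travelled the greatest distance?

the white capsule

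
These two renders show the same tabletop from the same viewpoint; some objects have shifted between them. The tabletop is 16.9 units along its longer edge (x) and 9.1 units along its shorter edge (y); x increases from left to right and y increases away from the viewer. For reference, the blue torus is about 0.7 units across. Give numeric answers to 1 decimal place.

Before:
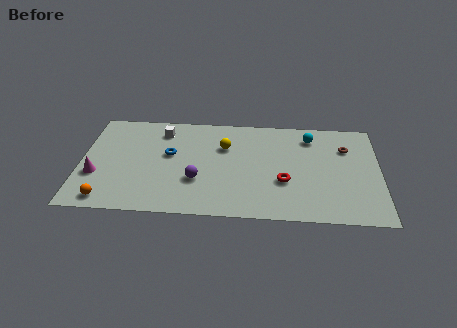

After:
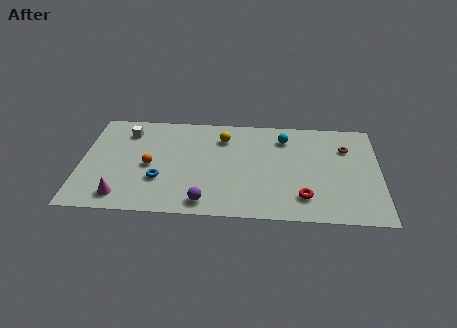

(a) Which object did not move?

the brown torus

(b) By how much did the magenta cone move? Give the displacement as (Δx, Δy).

(1.5, -1.8)

From the two frames, the magenta cone sits at roughly (0.9, 3.2) before and (2.4, 1.4) after.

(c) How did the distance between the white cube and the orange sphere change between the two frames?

-3.6

Before: roughly 6.9 units apart; after: 3.3. That's 3.6 units closer together.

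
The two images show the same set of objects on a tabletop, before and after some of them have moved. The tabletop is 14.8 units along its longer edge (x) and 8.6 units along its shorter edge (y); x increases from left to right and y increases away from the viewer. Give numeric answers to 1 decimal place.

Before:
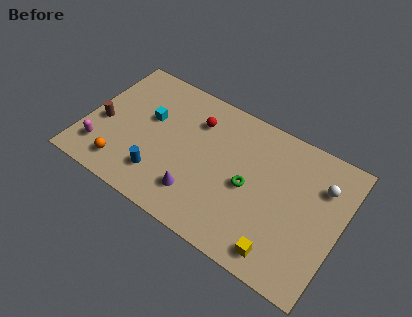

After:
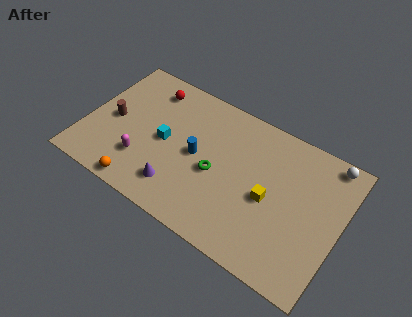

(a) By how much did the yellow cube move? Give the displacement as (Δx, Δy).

(-1.1, 2.7)

From the two frames, the yellow cube sits at roughly (11.9, 1.2) before and (10.8, 3.9) after.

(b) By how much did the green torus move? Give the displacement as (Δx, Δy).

(-1.9, -0.2)

From the two frames, the green torus sits at roughly (9.6, 4.0) before and (7.7, 3.8) after.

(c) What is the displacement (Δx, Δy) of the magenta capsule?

(2.4, 0.5)

The magenta capsule started near (1.2, 1.9) and ended near (3.6, 2.4).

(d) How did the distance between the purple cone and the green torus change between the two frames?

-0.6

The distance was about 3.4 in the first image and 2.8 in the second, so they moved 0.6 units closer together.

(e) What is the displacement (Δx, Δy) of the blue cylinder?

(1.8, 2.3)

The blue cylinder started near (4.7, 2.0) and ended near (6.5, 4.3).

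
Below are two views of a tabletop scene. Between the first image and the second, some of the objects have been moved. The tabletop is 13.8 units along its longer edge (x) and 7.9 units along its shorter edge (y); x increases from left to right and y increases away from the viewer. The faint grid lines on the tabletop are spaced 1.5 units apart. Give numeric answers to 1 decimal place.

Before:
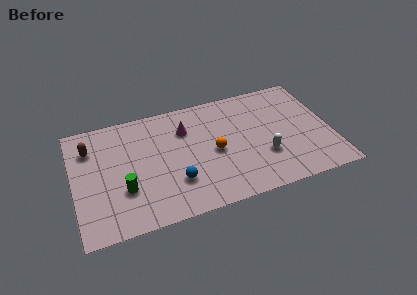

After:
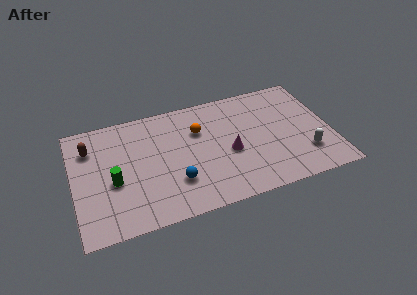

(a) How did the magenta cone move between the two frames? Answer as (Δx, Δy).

(2.2, -2.3)

From the two frames, the magenta cone sits at roughly (6.1, 5.7) before and (8.3, 3.4) after.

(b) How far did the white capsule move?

2.3

From (10.1, 2.6) to (12.3, 2.1), the white capsule covered √(2.2² + 0.5²) ≈ 2.3 units.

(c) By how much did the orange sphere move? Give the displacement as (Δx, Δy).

(-0.7, 1.7)

From the two frames, the orange sphere sits at roughly (7.5, 3.7) before and (6.8, 5.4) after.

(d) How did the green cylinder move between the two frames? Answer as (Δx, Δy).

(-0.5, 0.7)

From the two frames, the green cylinder sits at roughly (2.6, 2.6) before and (2.1, 3.3) after.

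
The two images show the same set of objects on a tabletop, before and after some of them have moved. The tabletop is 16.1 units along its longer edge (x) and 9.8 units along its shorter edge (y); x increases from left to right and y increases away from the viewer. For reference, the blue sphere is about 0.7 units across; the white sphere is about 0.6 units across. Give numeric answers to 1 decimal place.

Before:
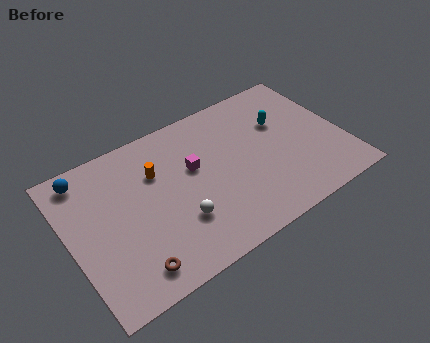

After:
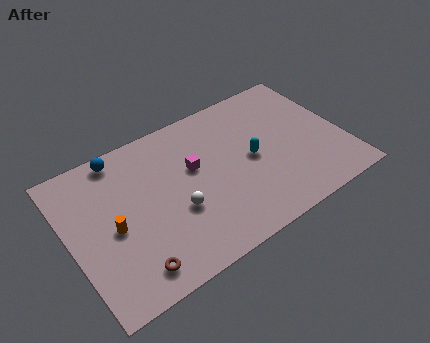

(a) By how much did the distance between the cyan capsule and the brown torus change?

-2.6

The distance was about 11.0 in the first image and 8.4 in the second, so they moved 2.6 units closer together.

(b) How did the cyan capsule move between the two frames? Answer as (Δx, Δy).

(-2.1, -1.6)

From the two frames, the cyan capsule sits at roughly (12.8, 6.4) before and (10.7, 4.8) after.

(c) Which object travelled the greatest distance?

the orange cylinder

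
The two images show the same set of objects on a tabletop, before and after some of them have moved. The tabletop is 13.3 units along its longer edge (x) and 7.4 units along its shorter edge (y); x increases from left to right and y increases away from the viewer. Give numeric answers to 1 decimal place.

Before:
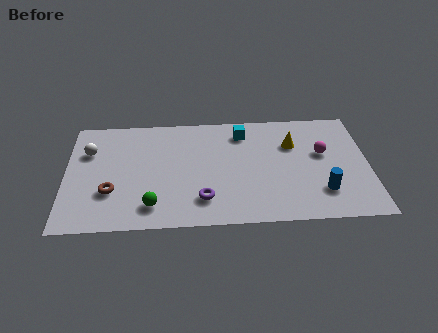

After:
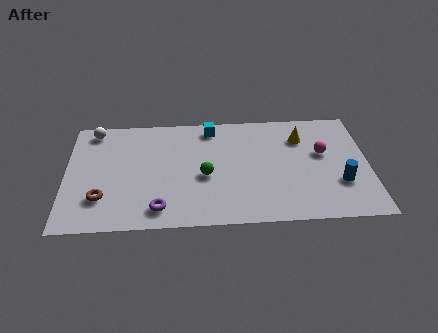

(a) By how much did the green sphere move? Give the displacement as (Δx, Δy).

(2.3, 1.8)

The green sphere was at about (3.8, 1.4) and moved to about (6.1, 3.2).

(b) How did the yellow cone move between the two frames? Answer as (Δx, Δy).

(0.4, 0.4)

The yellow cone was at about (10.0, 5.1) and moved to about (10.4, 5.5).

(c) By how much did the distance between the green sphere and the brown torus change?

+2.6

Before: roughly 2.1 units apart; after: 4.7. That's 2.6 units further apart.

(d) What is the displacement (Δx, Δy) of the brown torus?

(-0.4, -0.4)

The brown torus started near (2.0, 2.4) and ended near (1.6, 2.0).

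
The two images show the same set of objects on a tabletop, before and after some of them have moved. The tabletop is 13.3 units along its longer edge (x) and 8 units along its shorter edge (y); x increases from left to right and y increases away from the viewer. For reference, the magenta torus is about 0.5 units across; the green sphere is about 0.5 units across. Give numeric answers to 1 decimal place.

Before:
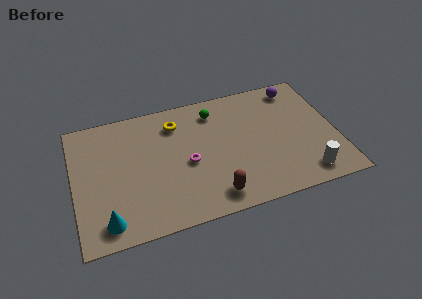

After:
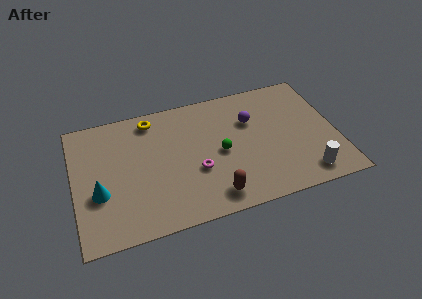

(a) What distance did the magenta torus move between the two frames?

0.7

From (5.7, 3.6) to (6.1, 3.0), the magenta torus covered √(0.4² + 0.6²) ≈ 0.7 units.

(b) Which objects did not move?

the white cylinder and the brown capsule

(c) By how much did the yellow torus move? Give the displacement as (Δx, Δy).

(-1.2, 0.6)

The yellow torus was at about (5.3, 6.3) and moved to about (4.1, 6.9).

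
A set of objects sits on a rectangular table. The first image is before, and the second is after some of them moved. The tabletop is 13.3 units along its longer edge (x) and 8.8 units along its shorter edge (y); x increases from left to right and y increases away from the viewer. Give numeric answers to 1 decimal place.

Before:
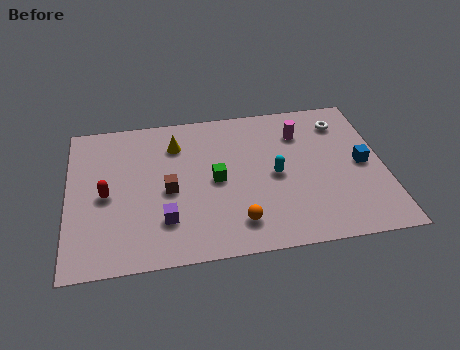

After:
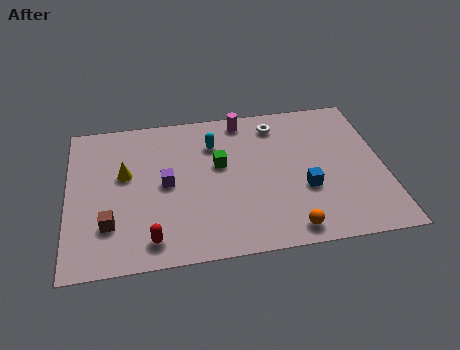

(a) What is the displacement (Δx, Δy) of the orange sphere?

(2.1, -0.7)

The orange sphere started near (7.0, 1.7) and ended near (9.1, 1.0).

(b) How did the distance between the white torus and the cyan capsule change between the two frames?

-1.3

The distance was about 4.1 in the first image and 2.8 in the second, so they moved 1.3 units closer together.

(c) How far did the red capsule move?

3.3

The red capsule moved from about (1.6, 4.1) to (3.4, 1.3), a distance of √(1.8² + 2.8²) ≈ 3.3.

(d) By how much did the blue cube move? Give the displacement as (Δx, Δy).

(-2.5, -1.1)

The blue cube was at about (12.4, 4.3) and moved to about (9.9, 3.2).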